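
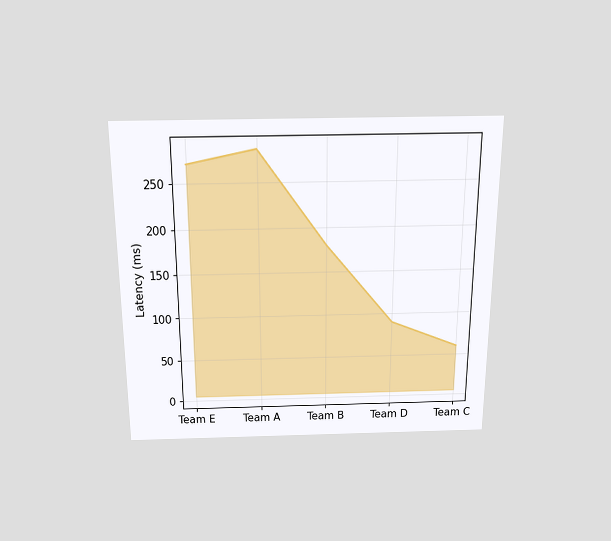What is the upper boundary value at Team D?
90ms

The chart is viewed slightly from above. At Team D the upper boundary is at 90ms.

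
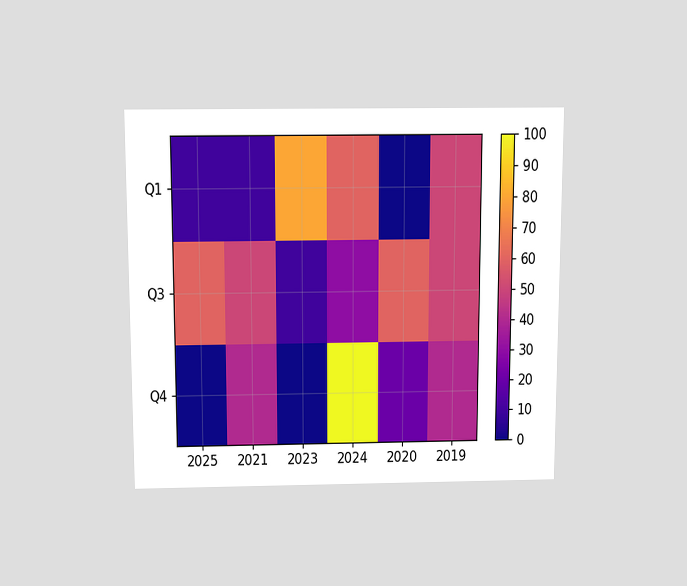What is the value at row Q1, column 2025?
10

The chart is viewed slightly from above. Matching cell (Q1, 2025) against the colorbar gives 10.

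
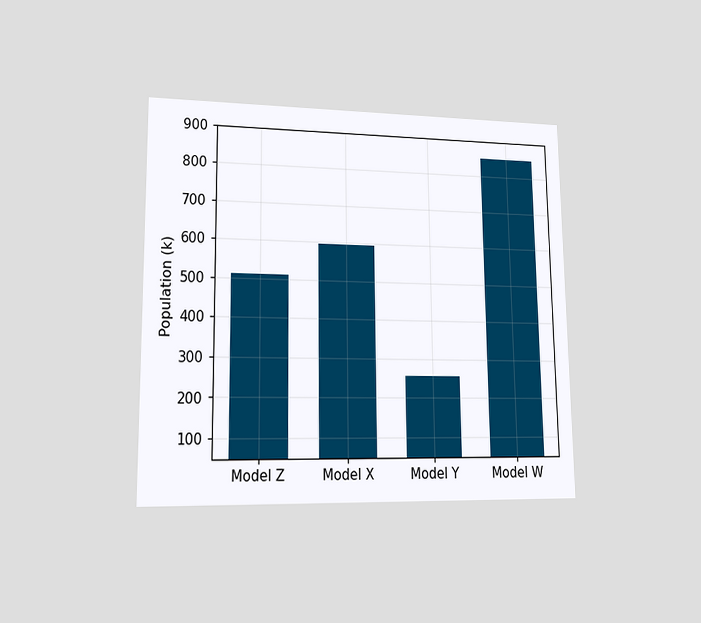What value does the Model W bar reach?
The chart is viewed at a slight angle. Reading along the chart's y-axis, the Model W bar reaches 850k.

850k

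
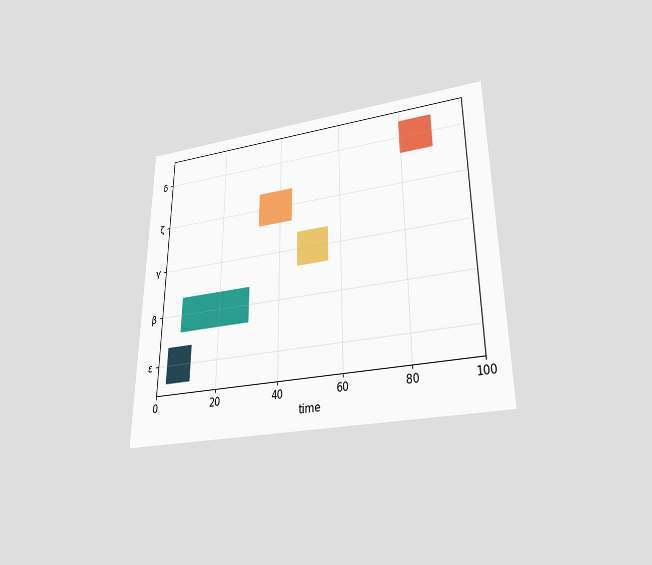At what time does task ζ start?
33

The chart is viewed slightly from below. The ζ bar begins at t=33.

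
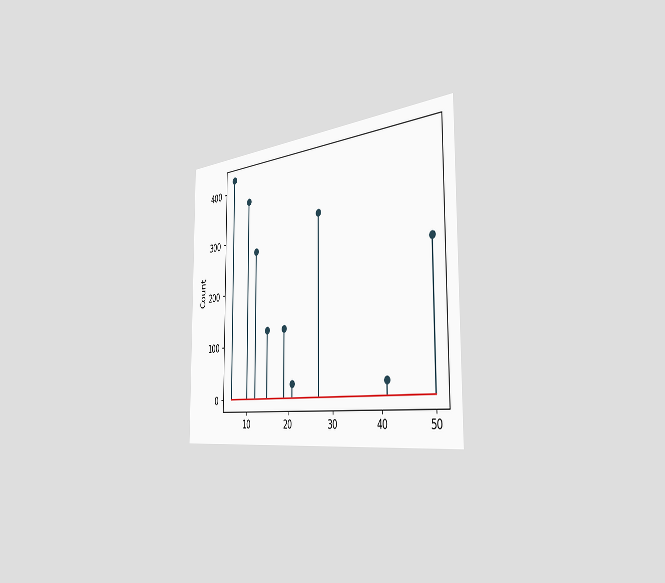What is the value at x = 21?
The chart is viewed slightly from the right. The stem at x=21 reaches 25.

25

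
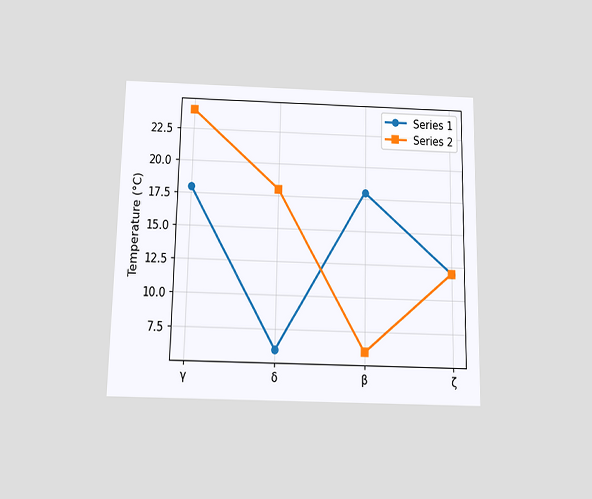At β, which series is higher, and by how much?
The chart is viewed slightly from below. At β, Series 1 sits above the other line by 12°C.

Series 1, by 12°C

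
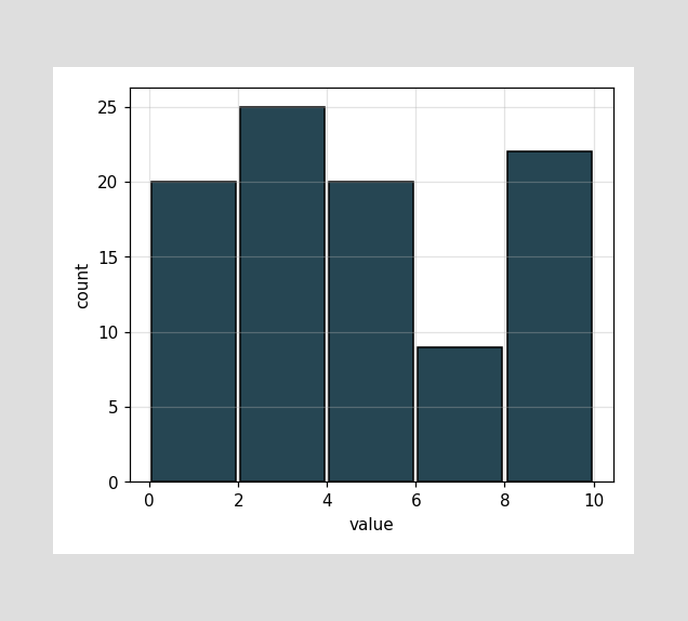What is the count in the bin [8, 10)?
22

The [8, 10) bin has height 22.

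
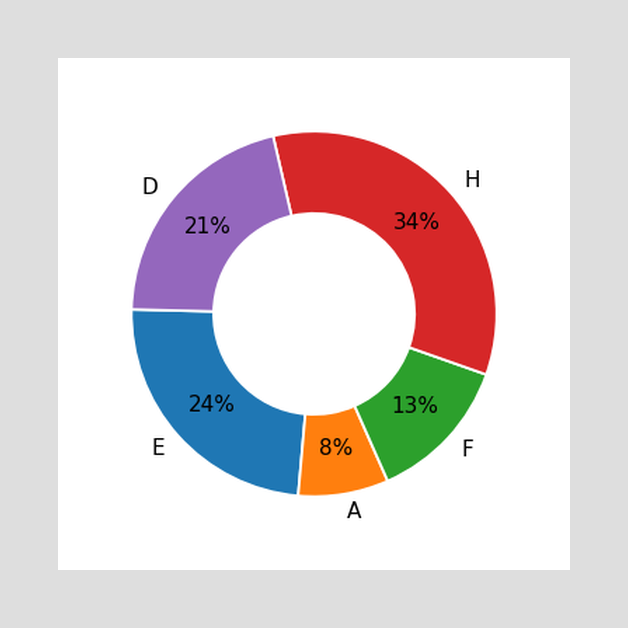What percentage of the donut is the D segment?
The D segment takes up 21% of the ring.

21%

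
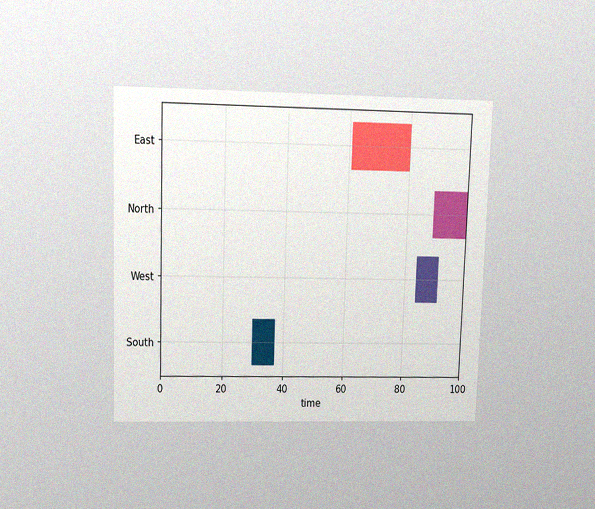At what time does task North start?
89

The chart is viewed at a slight angle, with some photo noise. The North bar begins at t=89.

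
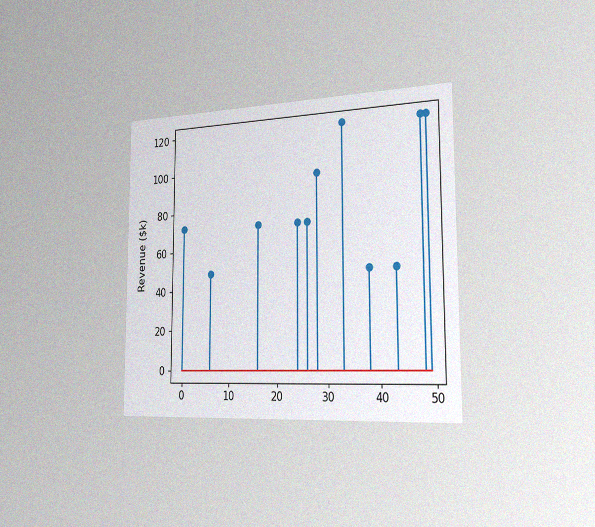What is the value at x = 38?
$48k

The chart is viewed slightly from the right, with some photo noise. The stem at x=38 reaches $48k.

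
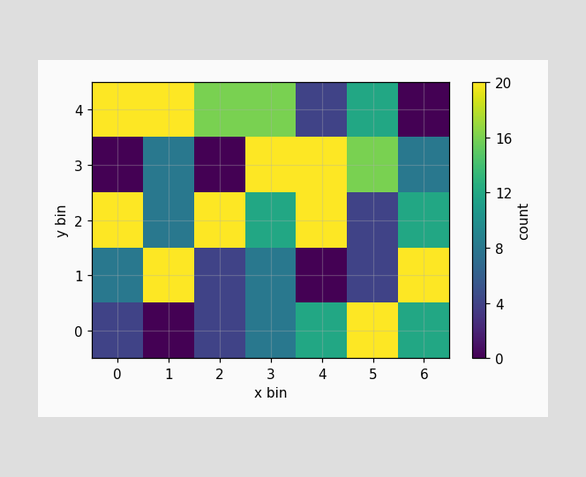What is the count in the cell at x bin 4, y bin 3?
Matching the cell (4, 3) against the colorbar gives 20.

20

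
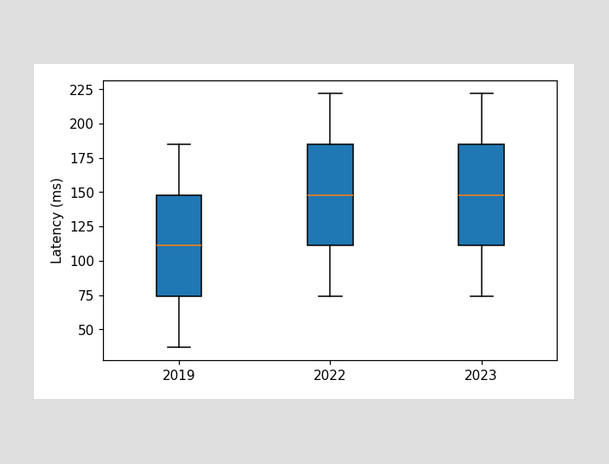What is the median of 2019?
111ms

The median line in the 2019 box sits at 111ms.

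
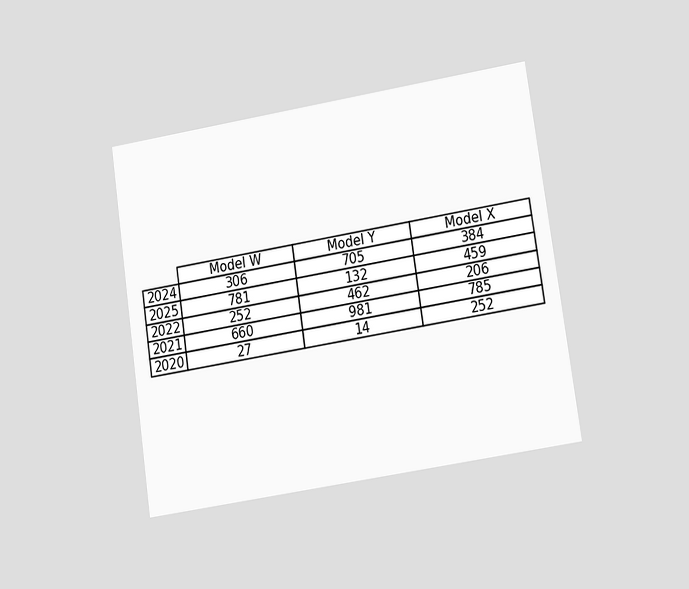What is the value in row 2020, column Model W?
The chart is tilted about 8° counter-clockwise and viewed at a slight angle. The (2020, Model W) cell reads 27.

27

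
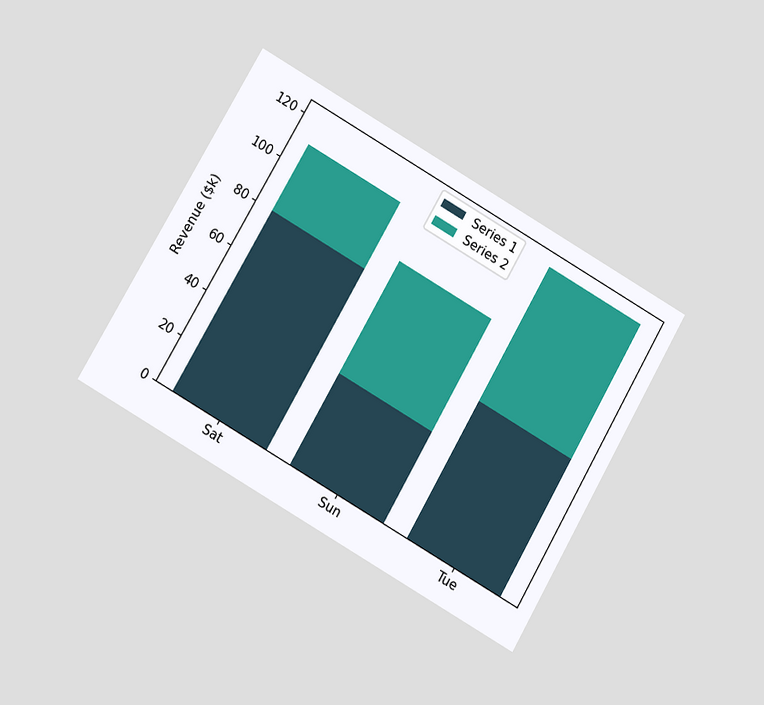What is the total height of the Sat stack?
The chart is tilted about 30° clockwise and viewed at a slight angle. The Sat stack's top reaches $110k on the y-axis.

$110k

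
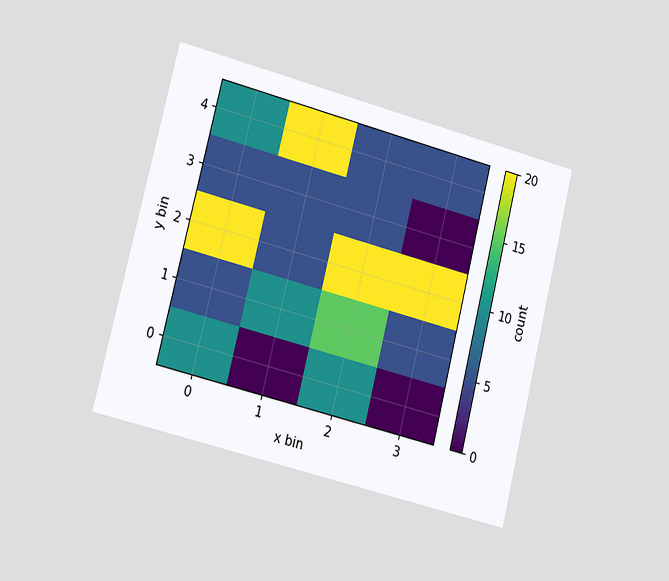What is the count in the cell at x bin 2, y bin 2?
20

The chart is tilted about 14° clockwise and viewed slightly from the left. Matching the cell (2, 2) against the colorbar gives 20.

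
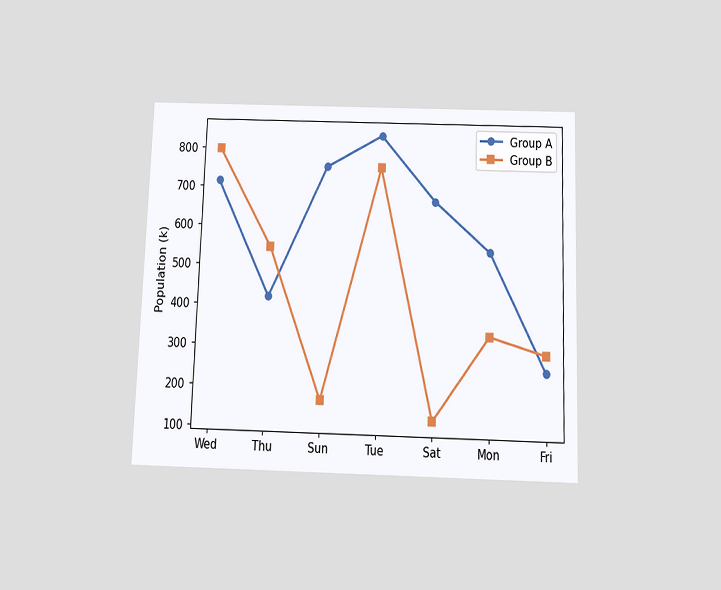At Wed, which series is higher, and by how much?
The chart is viewed slightly from below. At Wed, Group B sits above the other line by 84k.

Group B, by 84k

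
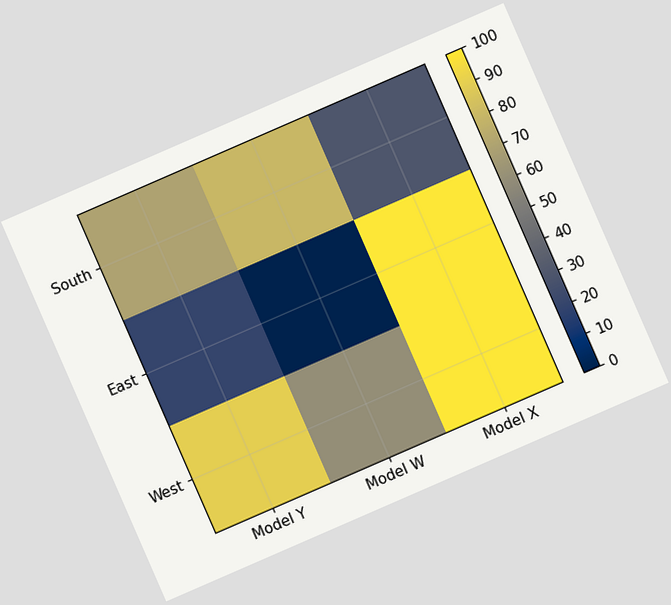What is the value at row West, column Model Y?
The chart is tilted about 24° counter-clockwise. Matching cell (West, Model Y) against the colorbar gives 90.

90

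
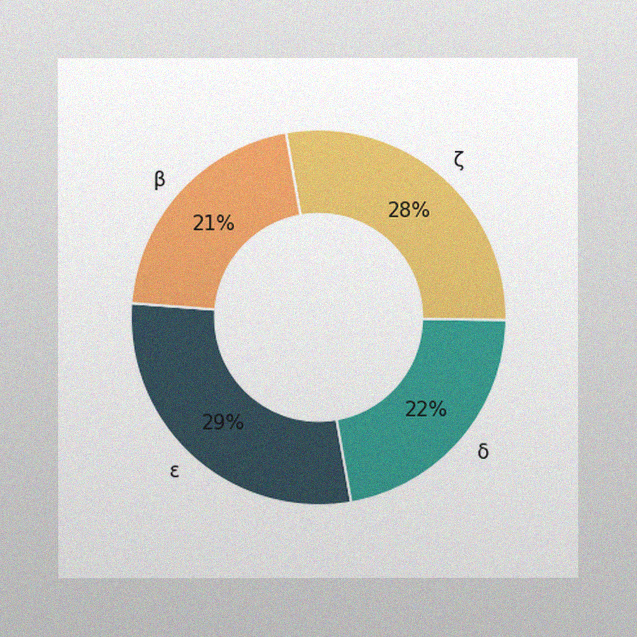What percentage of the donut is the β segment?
21%

The image has some photo noise and uneven lighting. The β segment takes up 21% of the ring.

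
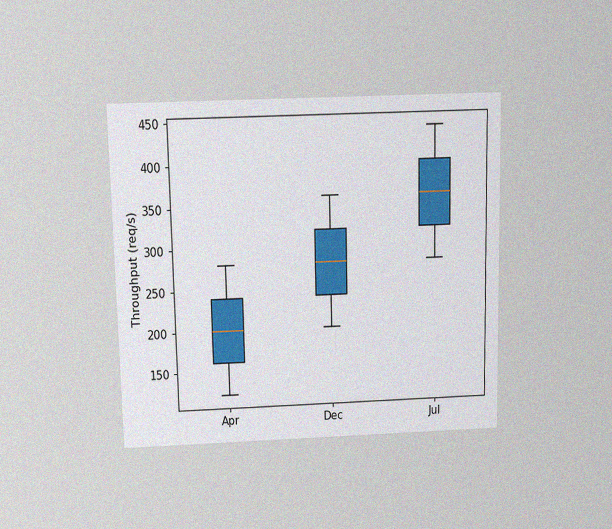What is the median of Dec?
280req/s

The chart is viewed slightly from above, with some photo noise. The median line in the Dec box sits at 280req/s.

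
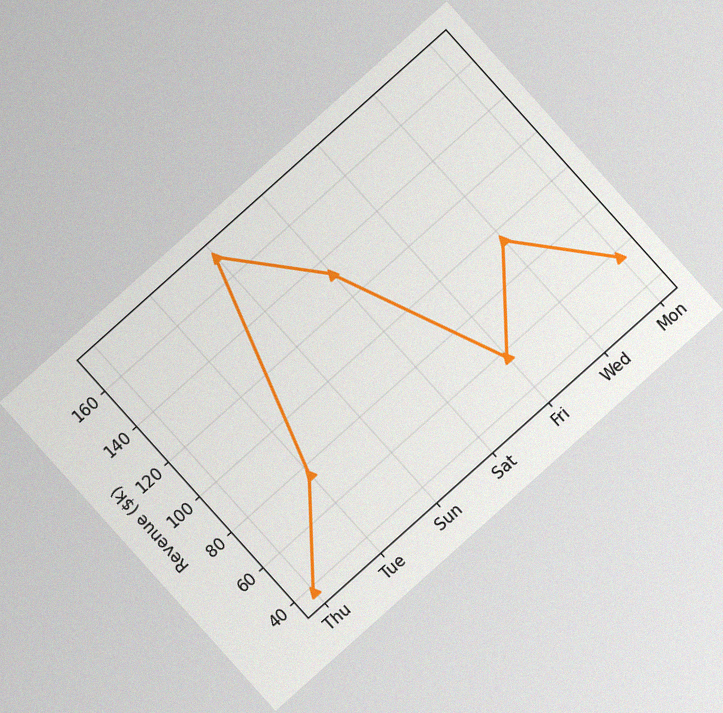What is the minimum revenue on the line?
The chart is tilted about 42° counter-clockwise, with some photo noise. The lowest point is at Thu, and reading across to the y-axis gives $38k.

$38k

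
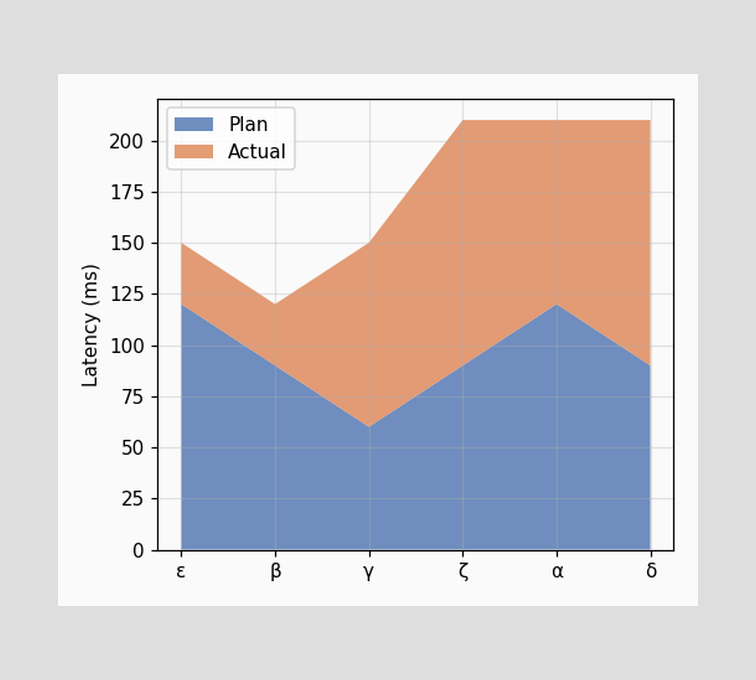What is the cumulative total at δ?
The stacked total at δ reaches 210ms.

210ms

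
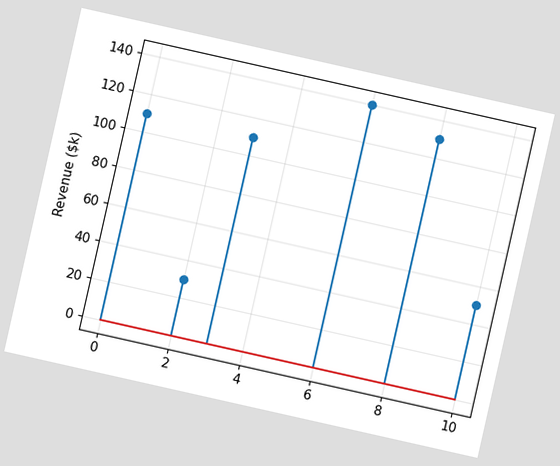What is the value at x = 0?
$110k

The chart is tilted about 13° clockwise. The stem at x=0 reaches $110k.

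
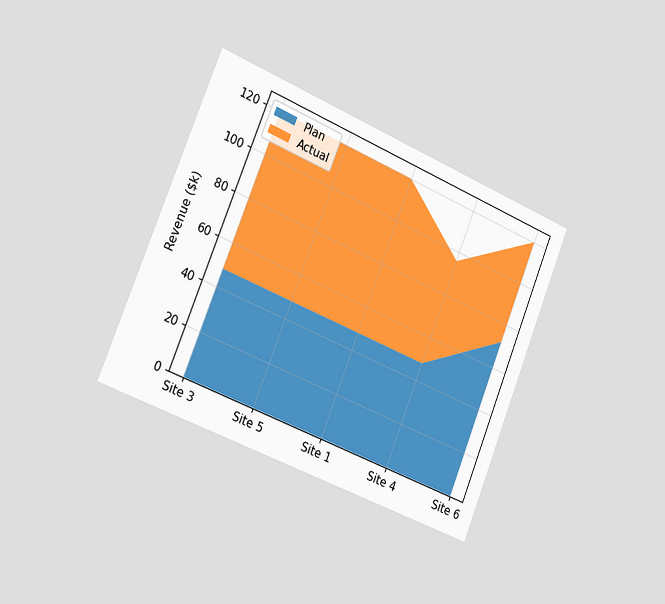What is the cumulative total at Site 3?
The chart is tilted about 22° clockwise and viewed slightly from the left. The stacked total at Site 3 reaches $120k.

$120k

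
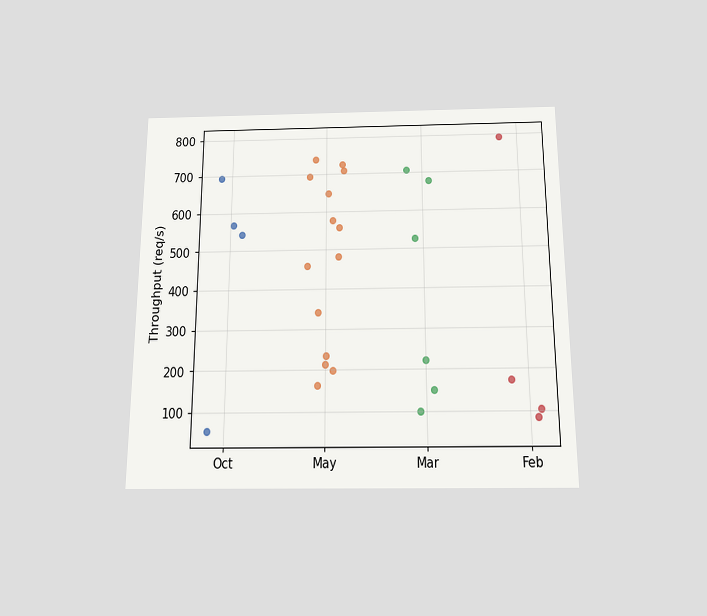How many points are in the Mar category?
The chart is viewed slightly from below. Counting the markers in the Mar column gives 6.

6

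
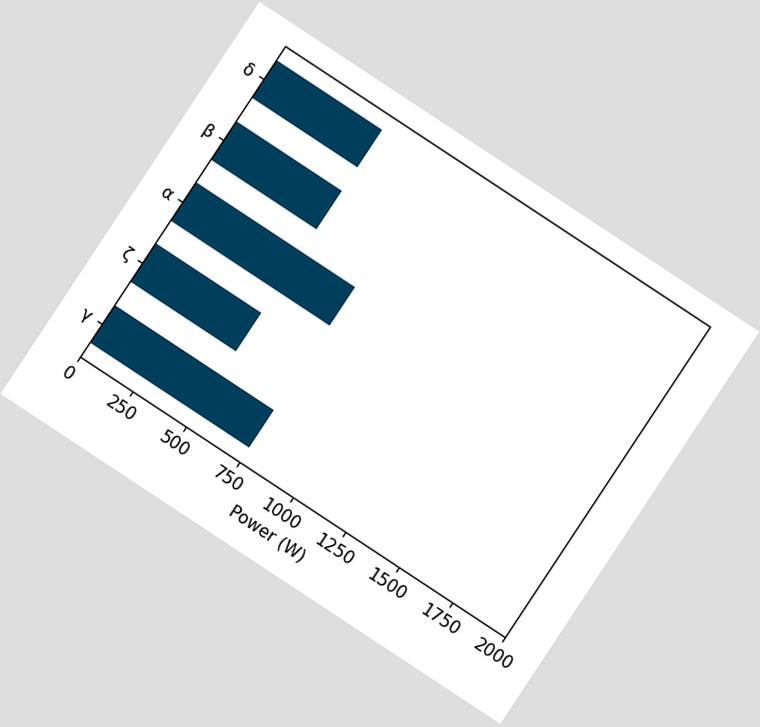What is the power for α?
The chart is tilted about 33° clockwise. Reading along the chart's x-axis, the α bar reaches 750W.

750W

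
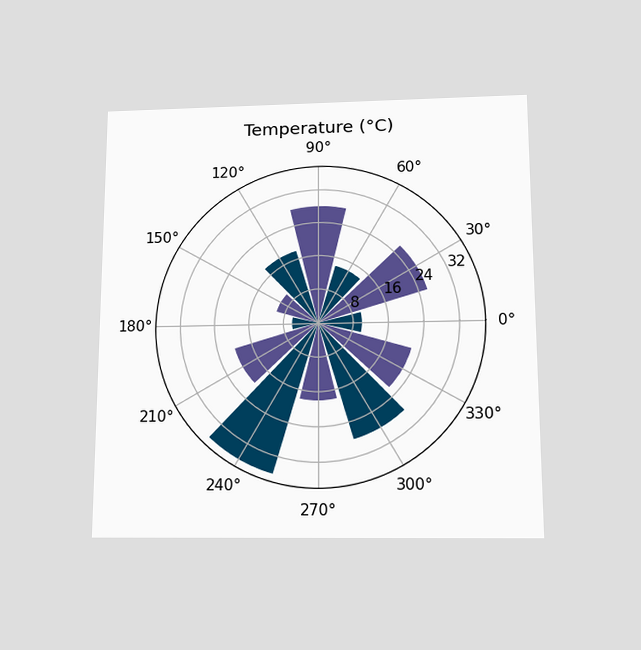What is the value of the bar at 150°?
10°C

The chart is viewed slightly from below. The bar at 150° reaches 10°C on the radial axis.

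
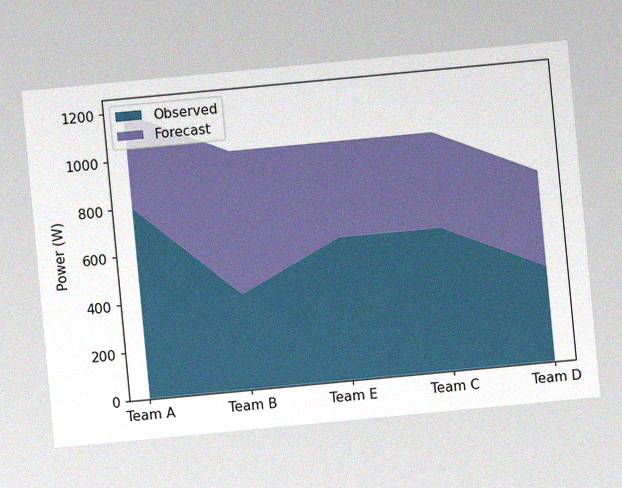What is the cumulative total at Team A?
The chart is tilted about 5° counter-clockwise, with some photo noise. The stacked total at Team A reaches 1200W.

1200W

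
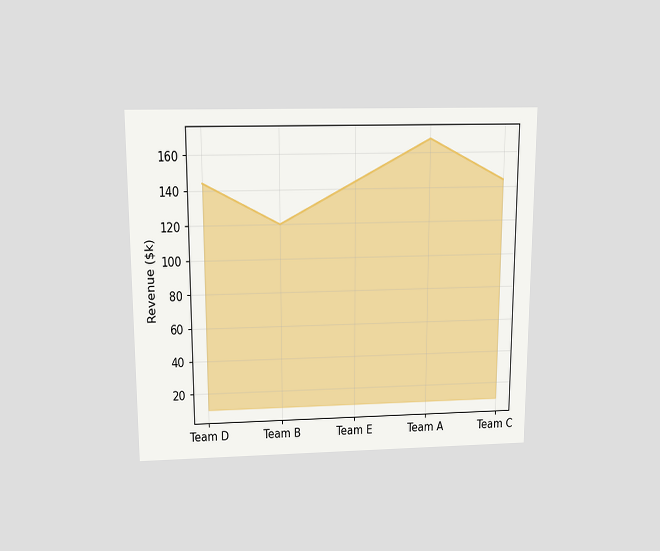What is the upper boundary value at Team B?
The chart is viewed slightly from above. At Team B the upper boundary is at $120k.

$120k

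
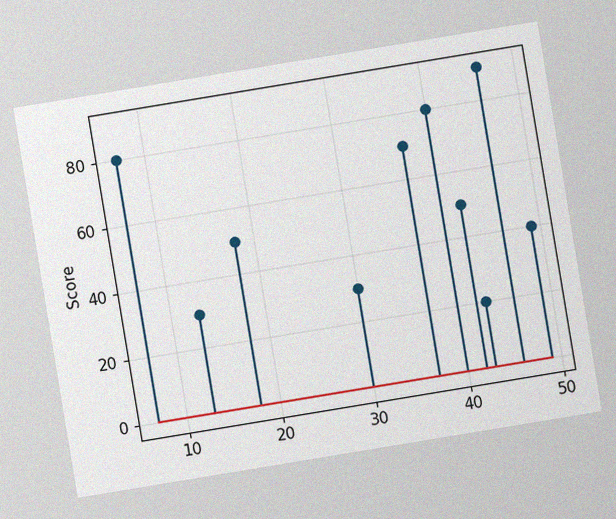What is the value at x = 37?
The chart is tilted about 9° counter-clockwise, with some photo noise. The stem at x=37 reaches 70.

70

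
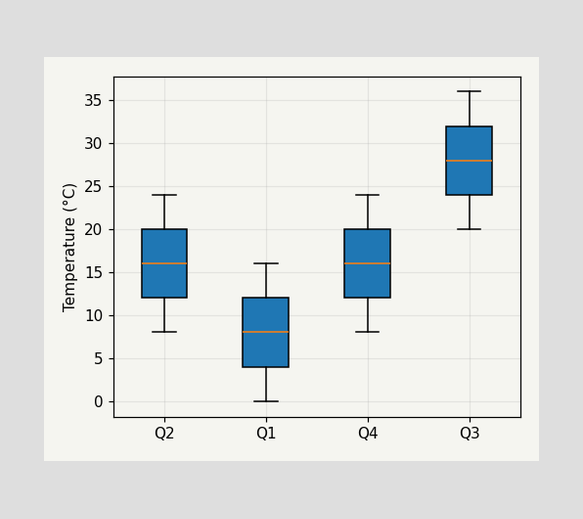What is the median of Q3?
28°C

The median line in the Q3 box sits at 28°C.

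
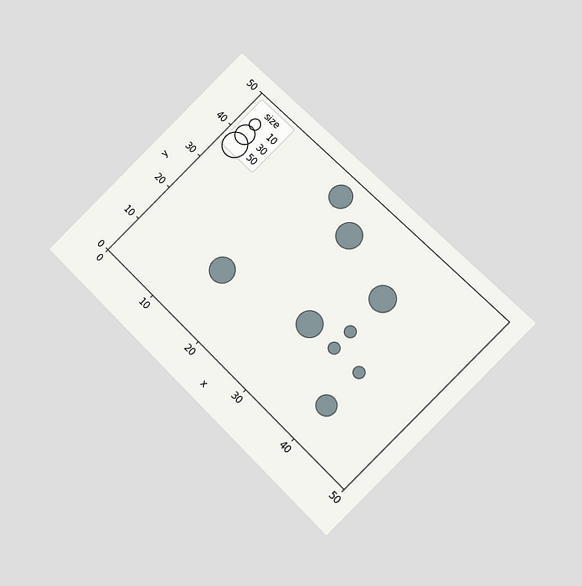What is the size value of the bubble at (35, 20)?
10

The chart is tilted about 45° clockwise and viewed at a slight angle. Matching the bubble at (35, 20) against the size legend gives 10.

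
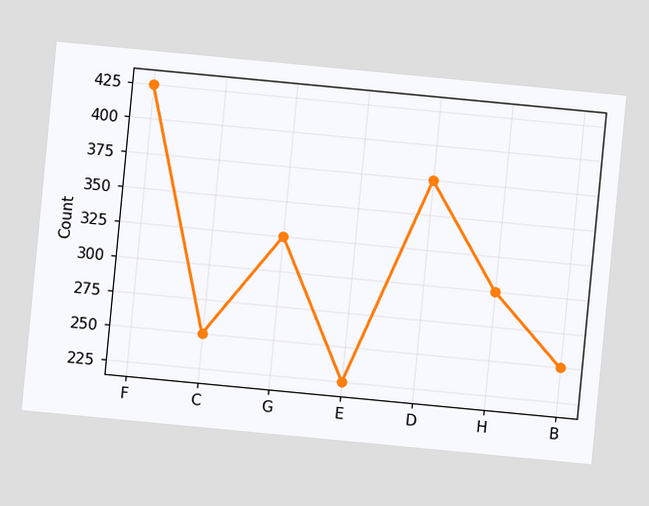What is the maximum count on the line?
425

The chart is tilted about 5° clockwise. The highest point is at F, and reading across to the y-axis gives 425.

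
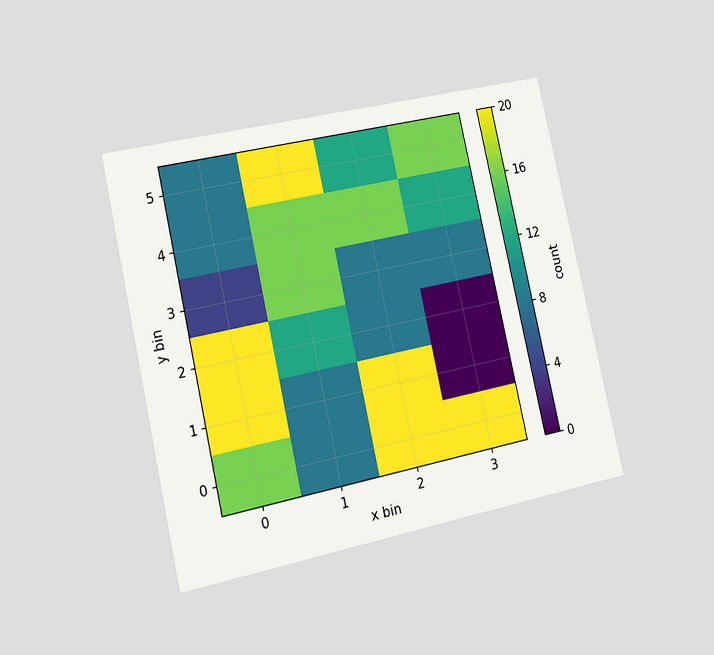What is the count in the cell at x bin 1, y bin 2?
The chart is tilted about 12° counter-clockwise and viewed slightly from the left. Matching the cell (1, 2) against the colorbar gives 12.

12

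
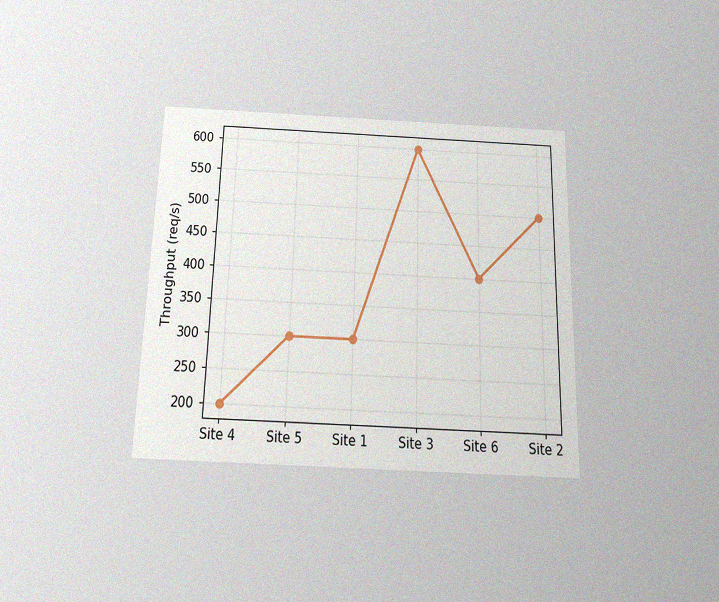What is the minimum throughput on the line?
200req/s

The chart is viewed slightly from below, with some photo noise. The lowest point is at Site 4, and reading across to the y-axis gives 200req/s.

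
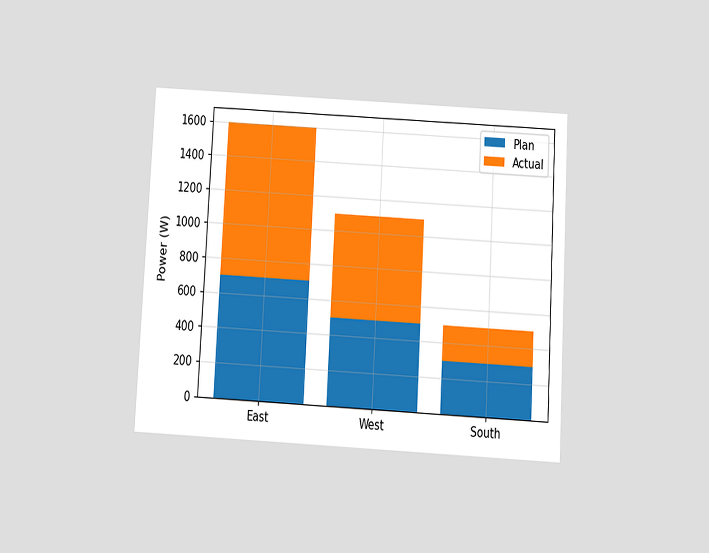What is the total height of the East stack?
The chart is tilted about 3° clockwise and viewed slightly from below. The East stack's top reaches 1600W on the y-axis.

1600W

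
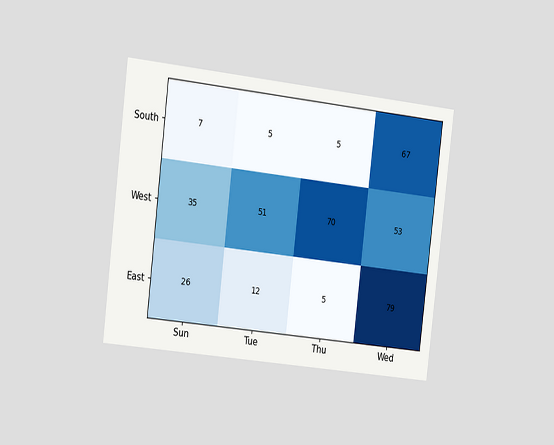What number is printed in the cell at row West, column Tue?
51

The chart is tilted about 7° clockwise and viewed slightly from the left. The (West, Tue) cell reads 51.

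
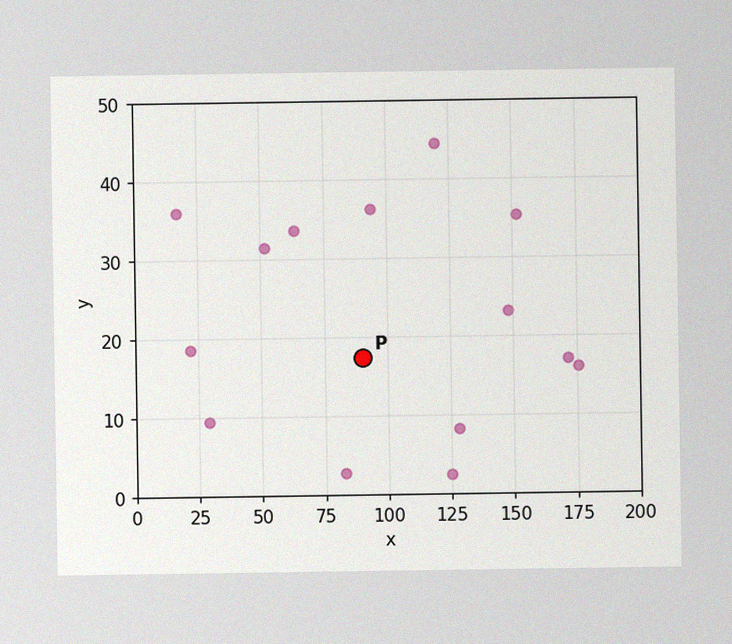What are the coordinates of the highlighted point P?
(90, 17.5)

The image has some photo noise and uneven lighting. Following the gridlines from P to each axis, P sits at (90, 17.5).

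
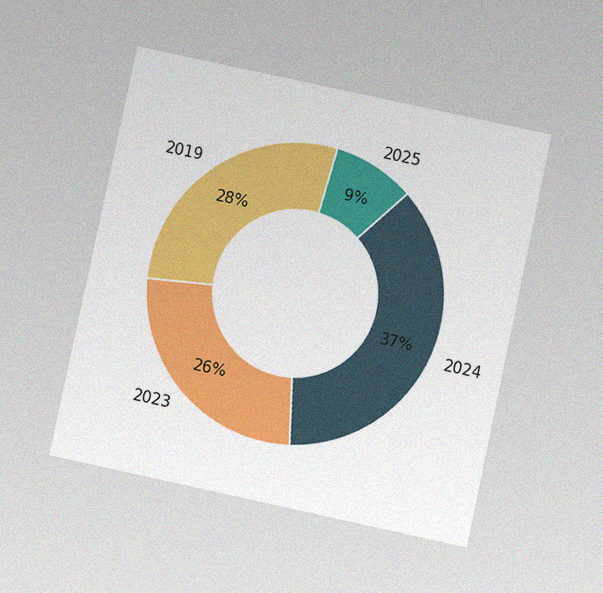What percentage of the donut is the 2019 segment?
28%

The chart is tilted about 12° clockwise and viewed at a slight angle, with some photo noise. The 2019 segment takes up 28% of the ring.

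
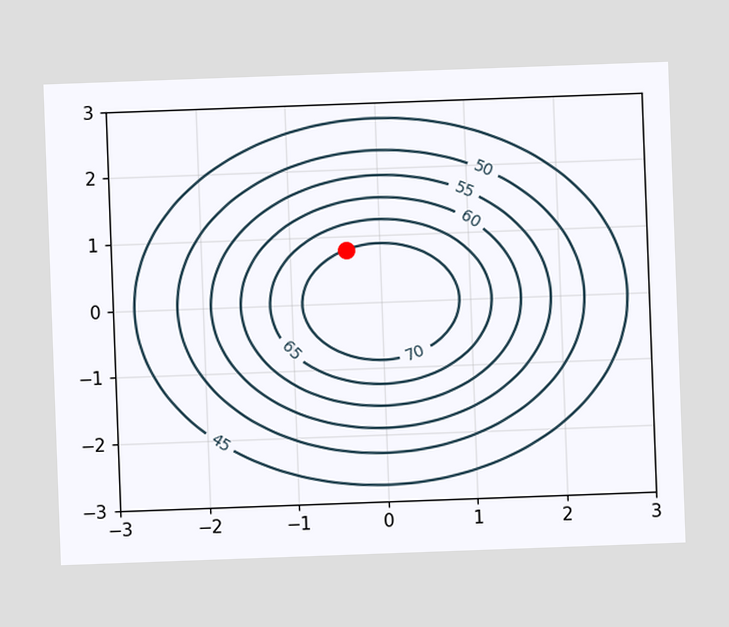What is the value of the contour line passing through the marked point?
The chart is tilted about 2° counter-clockwise. The marked point sits on the contour labelled 70.

70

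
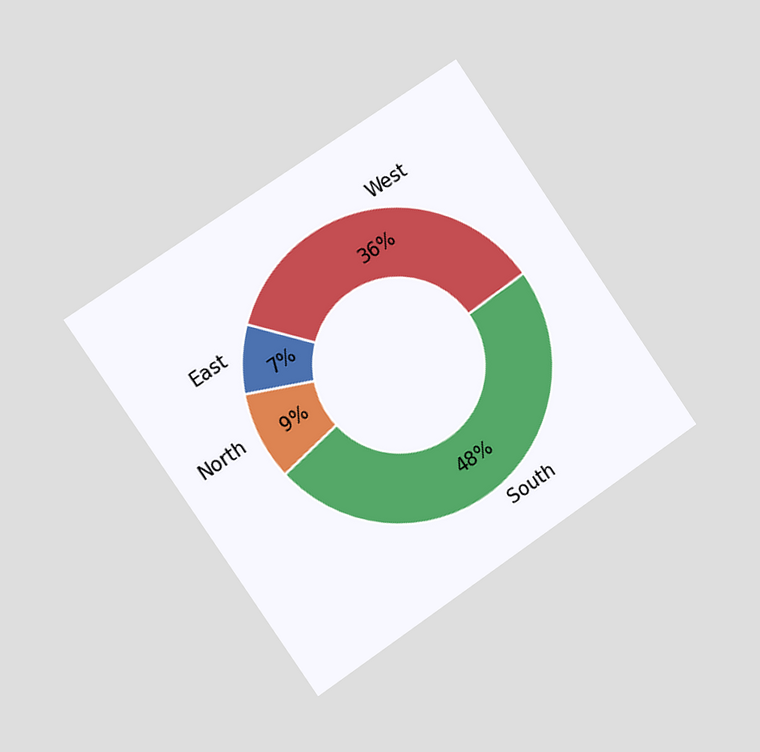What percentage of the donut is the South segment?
The chart is tilted about 34° counter-clockwise and viewed slightly from the left. The South segment takes up 48% of the ring.

48%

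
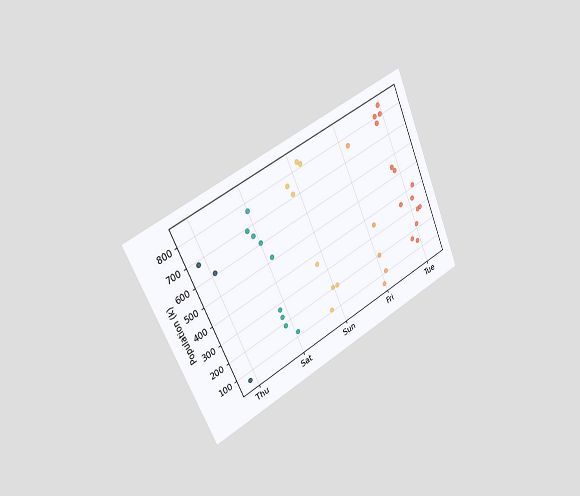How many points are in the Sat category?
The chart is tilted about 24° counter-clockwise and viewed slightly from the left. Counting the markers in the Sat column gives 9.

9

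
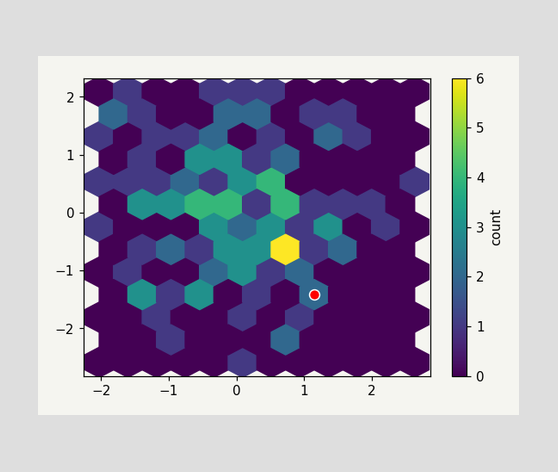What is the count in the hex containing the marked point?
The marked hex reads 2 on the colorbar.

2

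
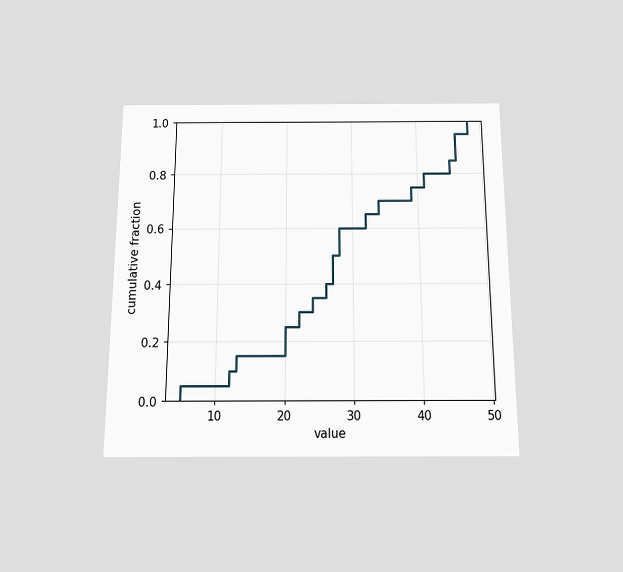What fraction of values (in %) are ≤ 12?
10%

The chart is viewed slightly from below. At x=12 the ECDF step is at 10%.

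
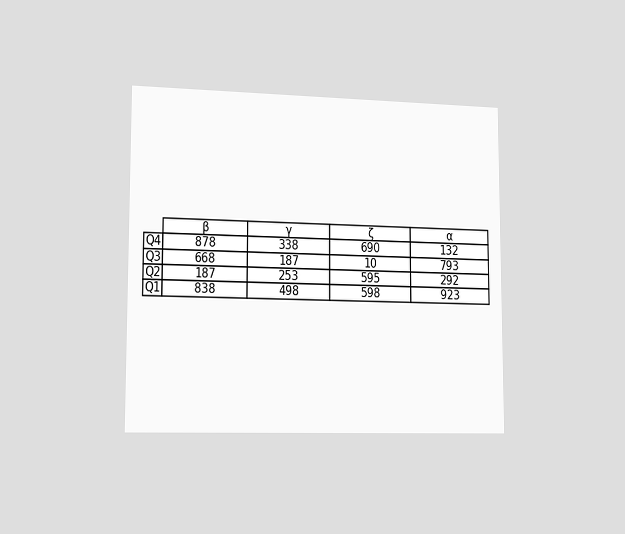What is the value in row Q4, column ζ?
690

The chart is viewed slightly from the left. The (Q4, ζ) cell reads 690.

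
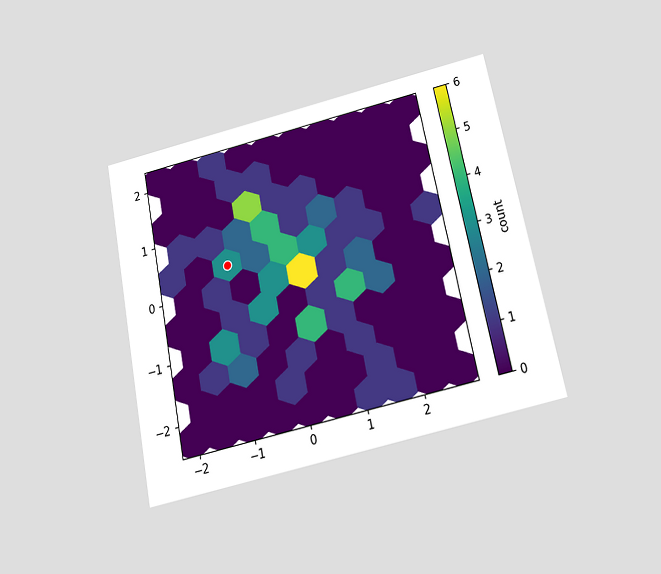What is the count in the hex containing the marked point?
3

The chart is tilted about 11° counter-clockwise and viewed slightly from below. The marked hex reads 3 on the colorbar.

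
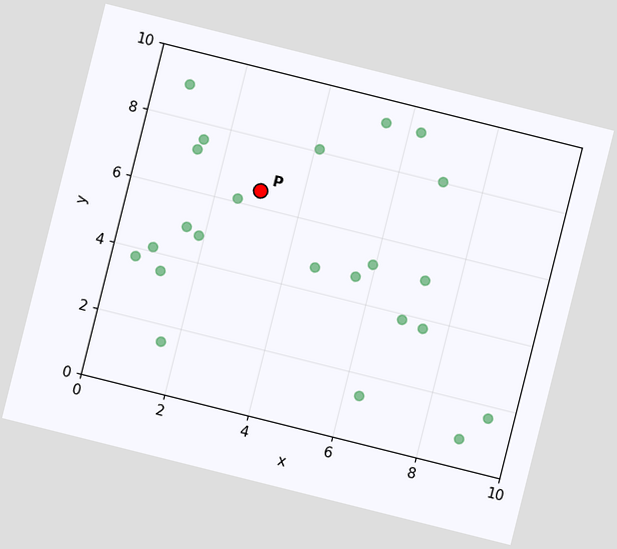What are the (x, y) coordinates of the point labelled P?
The chart is tilted about 14° clockwise. Following the gridlines from P to each axis, P sits at (3, 6.5).

(3, 6.5)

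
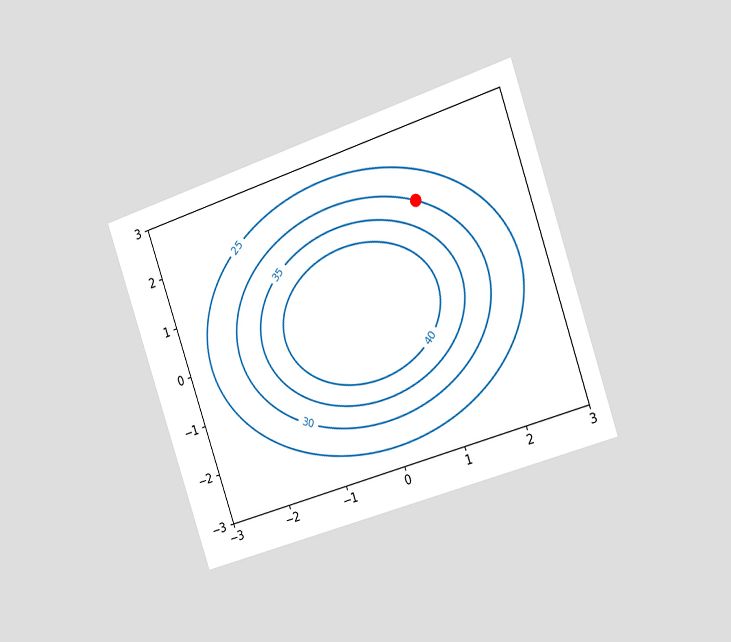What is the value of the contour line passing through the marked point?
The chart is tilted about 19° counter-clockwise and viewed slightly from the right. The marked point sits on the contour labelled 30.

30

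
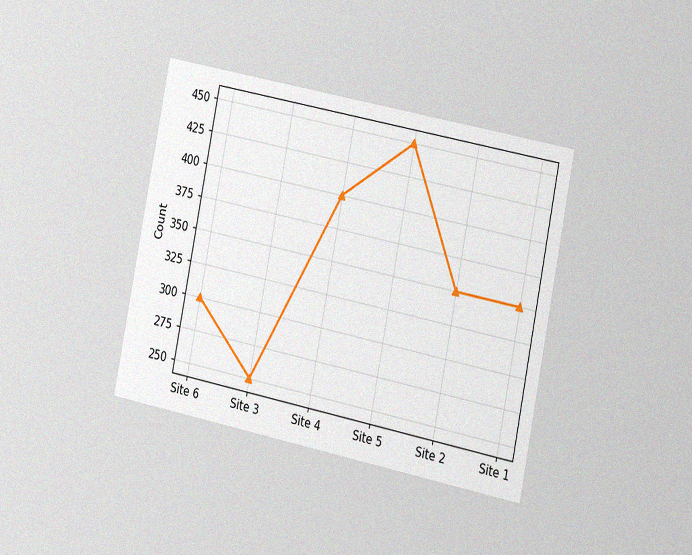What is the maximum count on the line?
450

The chart is tilted about 11° clockwise and viewed slightly from the right, with some photo noise. The highest point is at Site 5, and reading across to the y-axis gives 450.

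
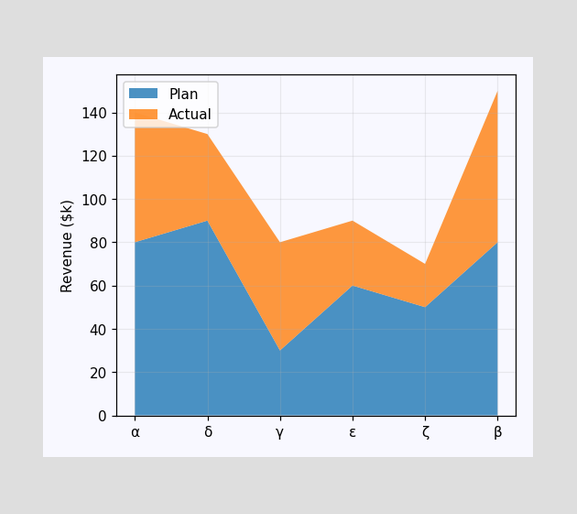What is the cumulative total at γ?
The stacked total at γ reaches $80k.

$80k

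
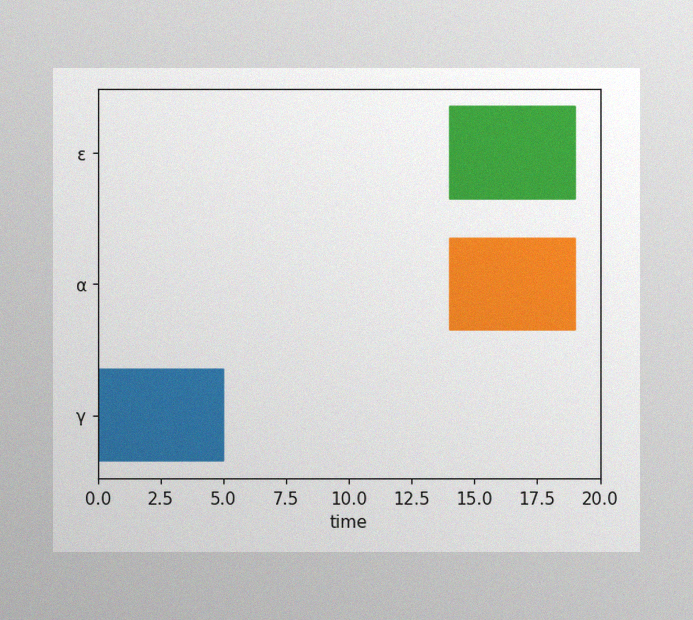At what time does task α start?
14

The image has some photo noise and uneven lighting. The α bar begins at t=14.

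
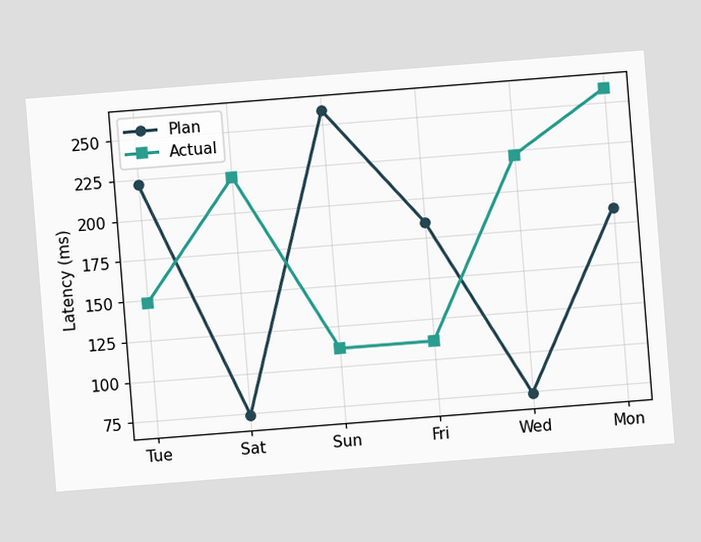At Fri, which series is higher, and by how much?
Plan, by 74ms

The chart is tilted about 4° counter-clockwise. At Fri, Plan sits above the other line by 74ms.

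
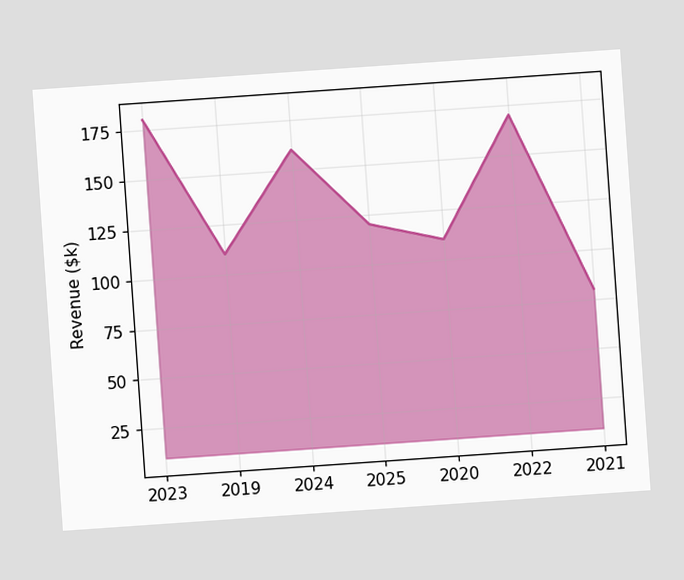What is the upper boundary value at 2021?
$80k

The chart is tilted about 4° counter-clockwise. At 2021 the upper boundary is at $80k.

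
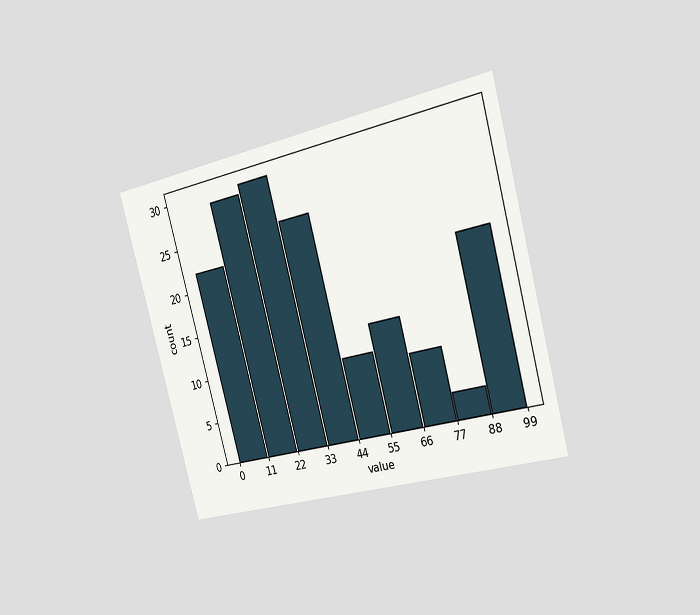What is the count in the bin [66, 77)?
8

The chart is tilted about 15° counter-clockwise and viewed slightly from the right. The [66, 77) bin has height 8.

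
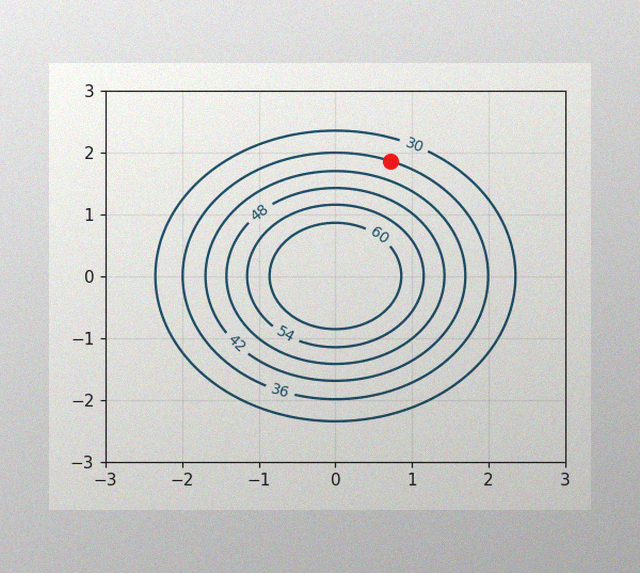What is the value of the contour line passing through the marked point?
36

The image has some photo noise and uneven lighting. The marked point sits on the contour labelled 36.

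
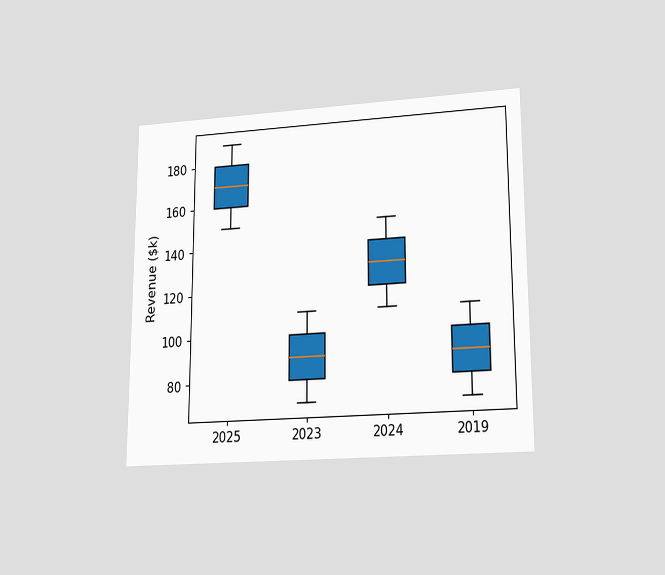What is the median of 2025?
The chart is viewed at a slight angle. The median line in the 2025 box sits at $170k.

$170k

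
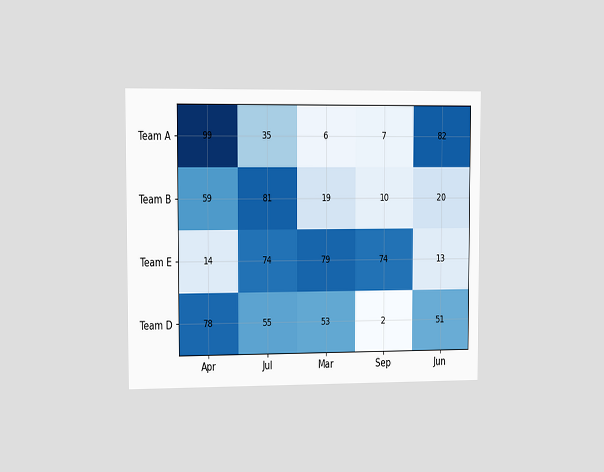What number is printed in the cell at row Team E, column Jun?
The chart is viewed slightly from the left. The (Team E, Jun) cell reads 13.

13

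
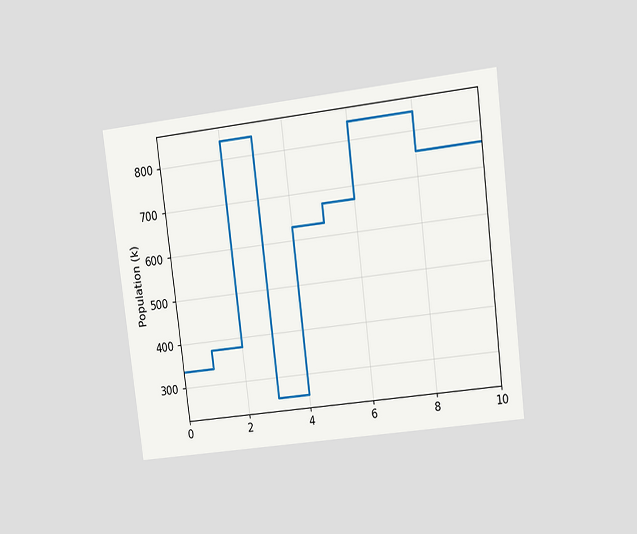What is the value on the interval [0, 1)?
The chart is tilted about 7° counter-clockwise and viewed at a slight angle. On [0, 1) the step sits at 336k.

336k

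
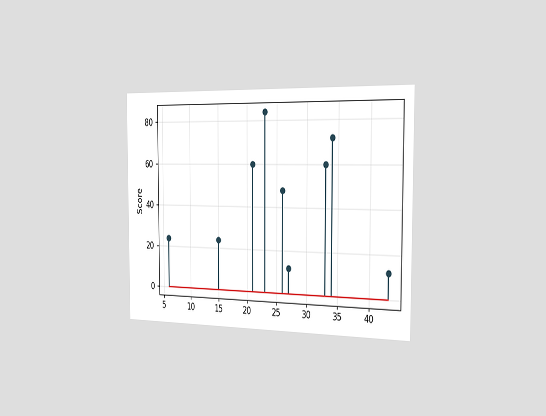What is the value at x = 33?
60

The chart is viewed slightly from the right. The stem at x=33 reaches 60.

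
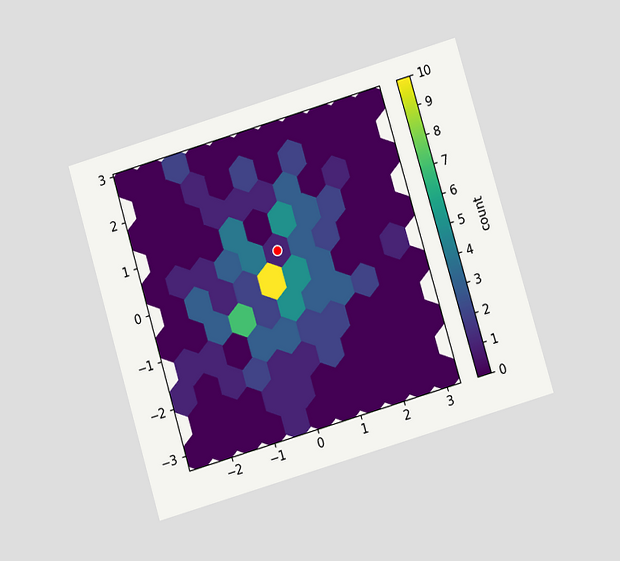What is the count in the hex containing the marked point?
1

The chart is tilted about 16° counter-clockwise and viewed at a slight angle. The marked hex reads 1 on the colorbar.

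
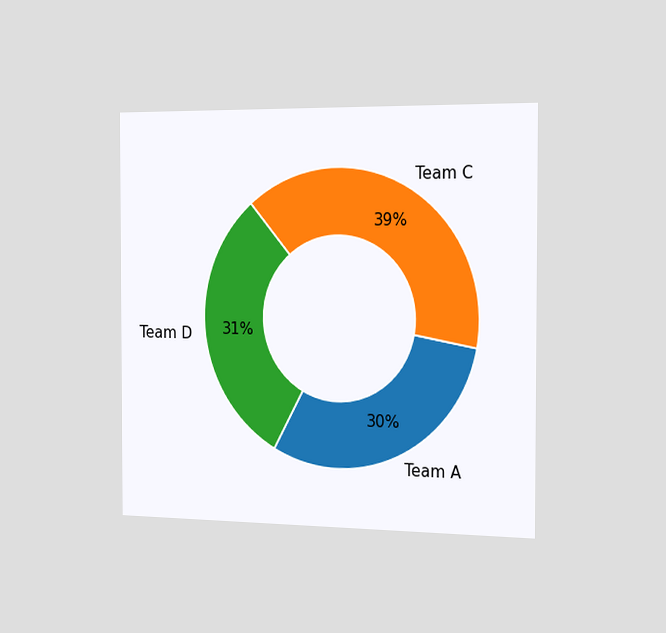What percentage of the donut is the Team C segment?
39%

The chart is viewed slightly from the right. The Team C segment takes up 39% of the ring.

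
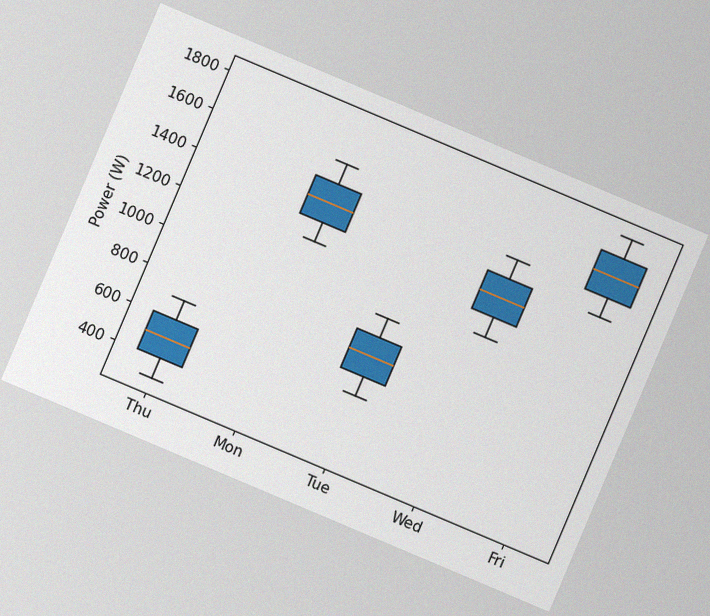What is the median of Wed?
The chart is tilted about 23° clockwise, with some photo noise. The median line in the Wed box sits at 1300W.

1300W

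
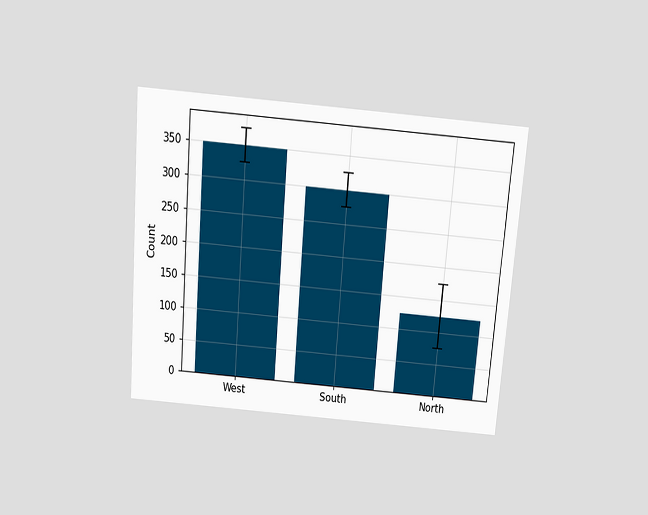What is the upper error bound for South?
325

The chart is tilted about 5° clockwise and viewed slightly from above. The South bar's upper whisker reaches 325.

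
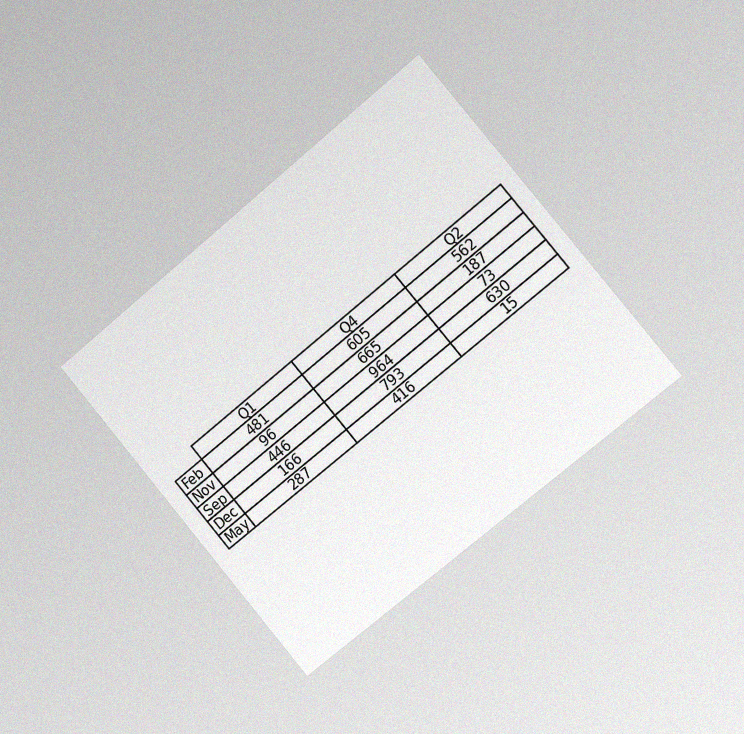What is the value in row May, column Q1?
287

The chart is tilted about 40° counter-clockwise and viewed at a slight angle, with some photo noise. The (May, Q1) cell reads 287.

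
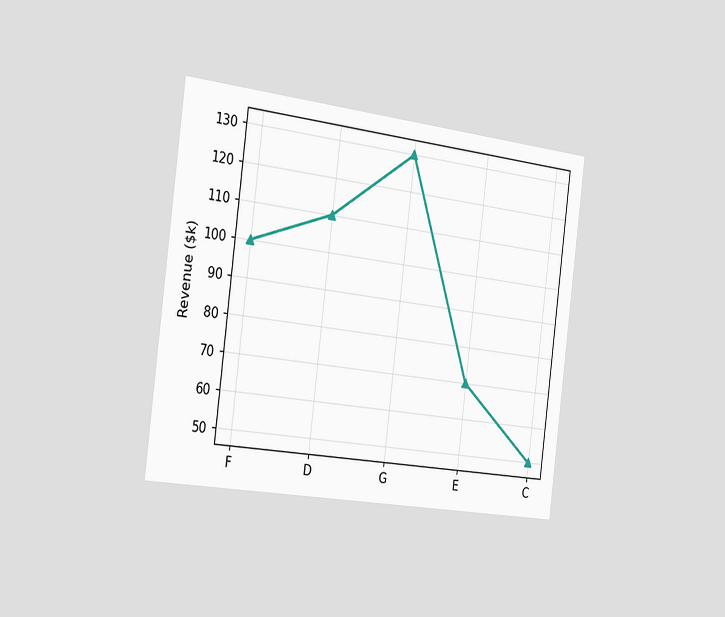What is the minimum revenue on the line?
$50k

The chart is tilted about 7° clockwise and viewed slightly from the left. The lowest point is at C, and reading across to the y-axis gives $50k.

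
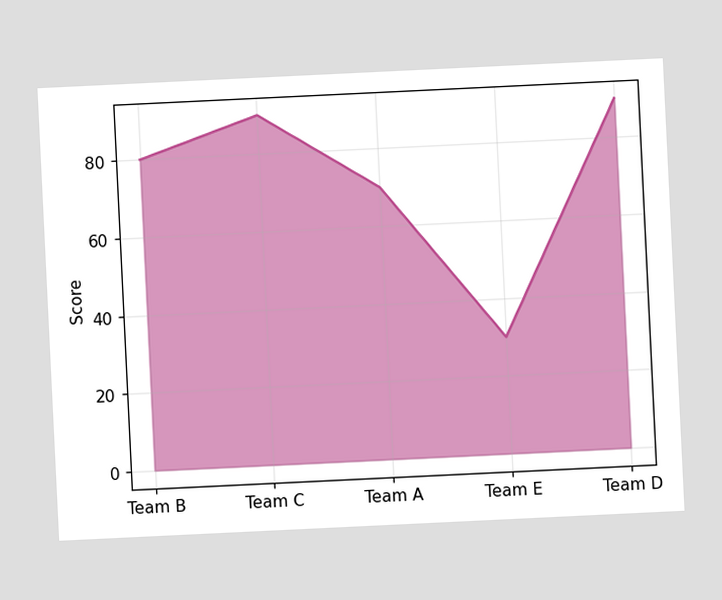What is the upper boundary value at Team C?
The chart is tilted about 3° counter-clockwise. At Team C the upper boundary is at 90.

90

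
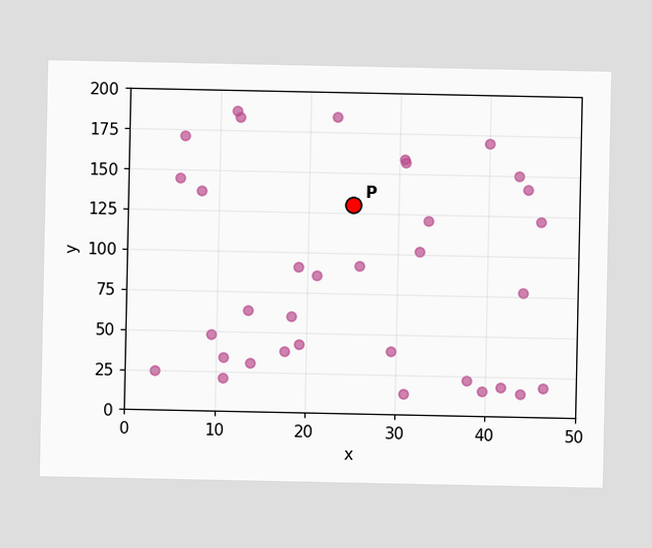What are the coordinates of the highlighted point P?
(25, 130)

Following the gridlines from P to each axis, P sits at (25, 130).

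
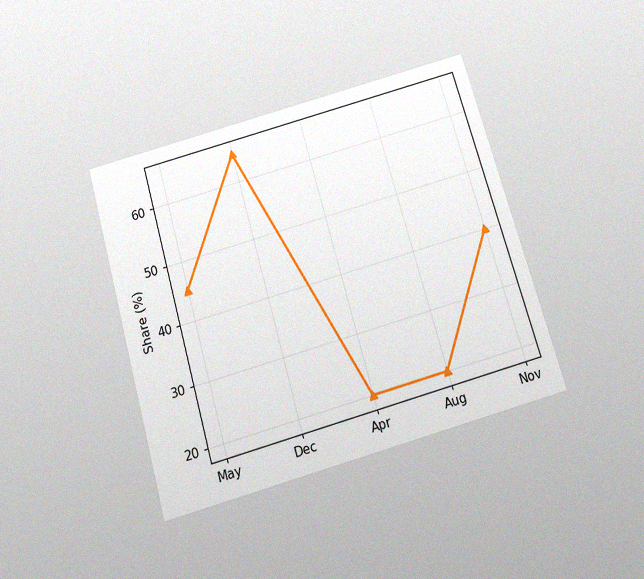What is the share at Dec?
65%

The chart is tilted about 16° counter-clockwise and viewed slightly from below, with some photo noise. At Dec, the line is at 65%.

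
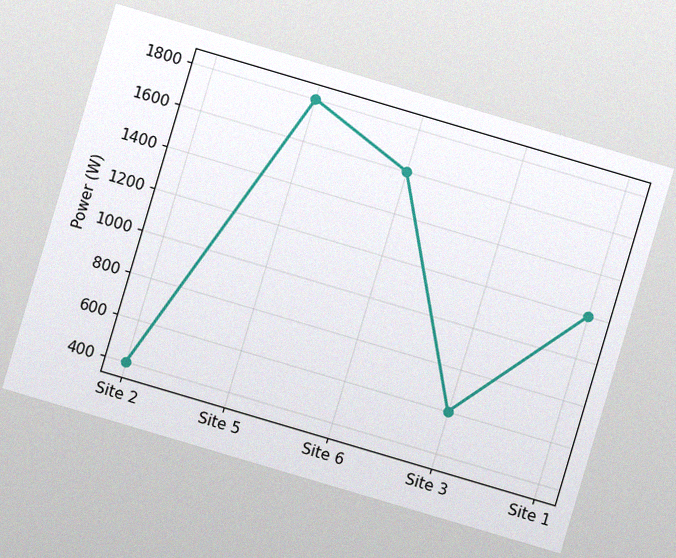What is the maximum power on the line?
The chart is tilted about 16° clockwise, with some photo noise. The highest point is at Site 5, and reading across to the y-axis gives 1800W.

1800W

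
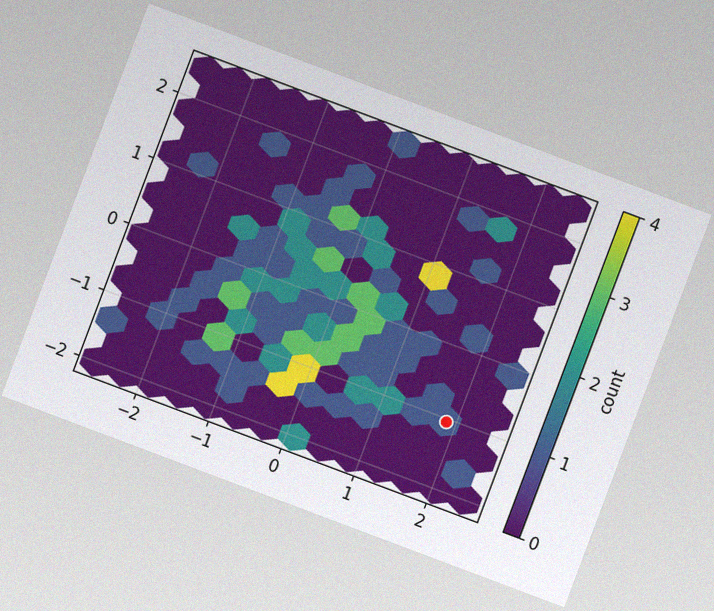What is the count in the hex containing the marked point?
The chart is tilted about 21° clockwise, with some photo noise. The marked hex reads 1 on the colorbar.

1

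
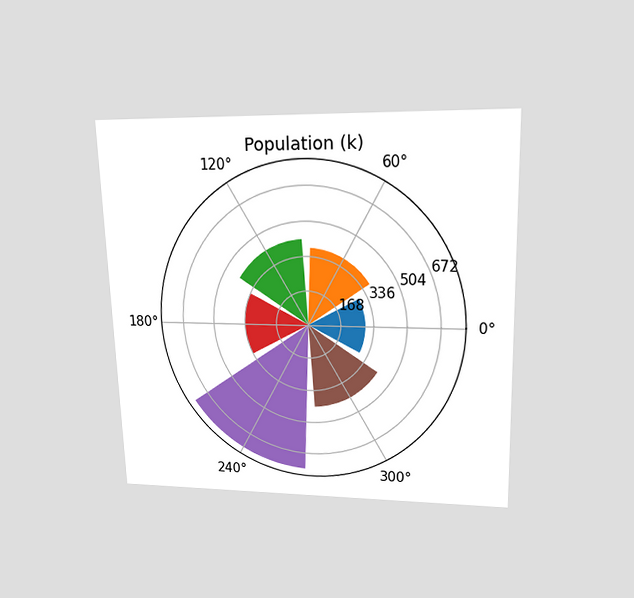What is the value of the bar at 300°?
420k

The chart is viewed slightly from above. The bar at 300° reaches 420k on the radial axis.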